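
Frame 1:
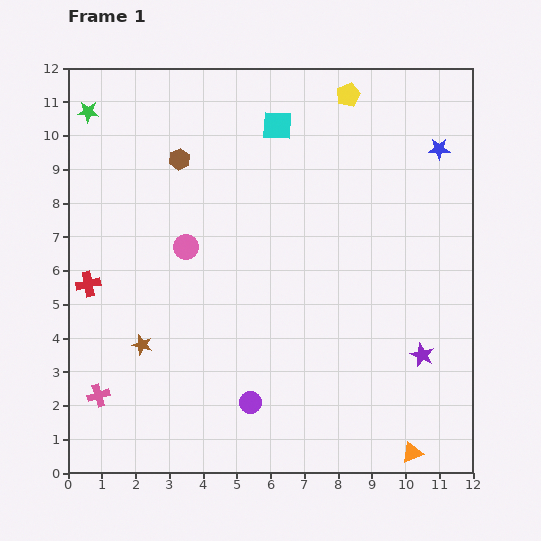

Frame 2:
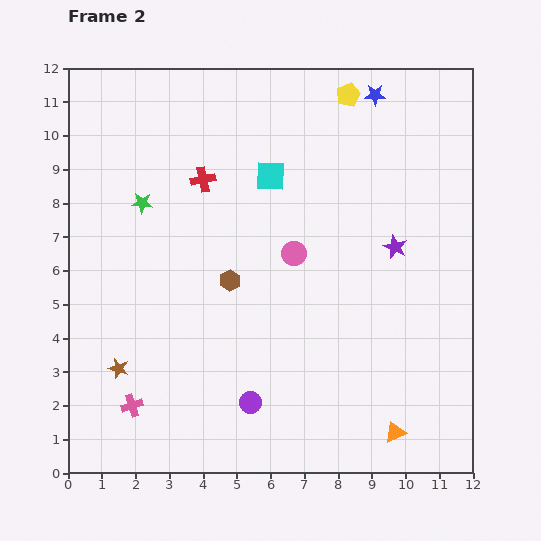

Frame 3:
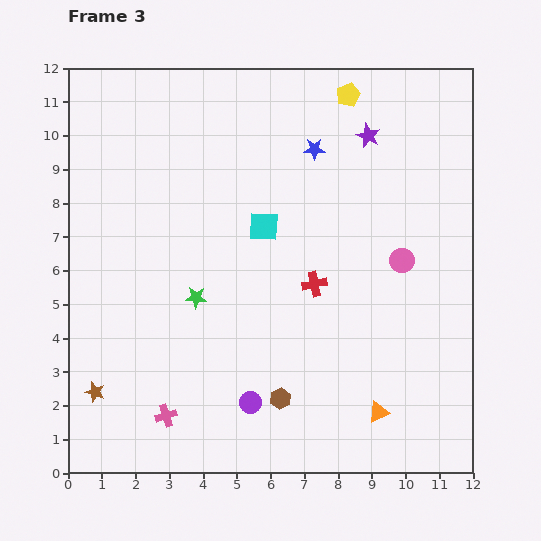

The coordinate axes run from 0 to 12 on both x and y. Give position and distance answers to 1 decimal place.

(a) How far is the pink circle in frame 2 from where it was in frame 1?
3.2

The pink circle moved from (3.5, 6.7) to (6.7, 6.5), a distance of √(3.2² + 0.2²) ≈ 3.2.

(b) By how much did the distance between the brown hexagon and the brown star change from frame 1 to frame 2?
-1.4

Distance in frame 1: 5.6. Distance in frame 2: 4.2.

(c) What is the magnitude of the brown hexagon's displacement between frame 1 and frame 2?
3.9

The brown hexagon moved from (3.3, 9.3) to (4.8, 5.7), a distance of √(1.5² + 3.6²) ≈ 3.9.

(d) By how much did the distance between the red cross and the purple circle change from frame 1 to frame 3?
-1.9

Distance in frame 1: 5.9. Distance in frame 3: 4.0.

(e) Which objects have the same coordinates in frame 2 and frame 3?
the yellow pentagon, the purple circle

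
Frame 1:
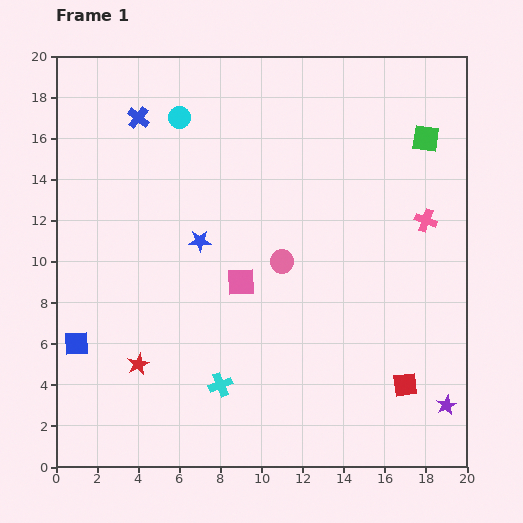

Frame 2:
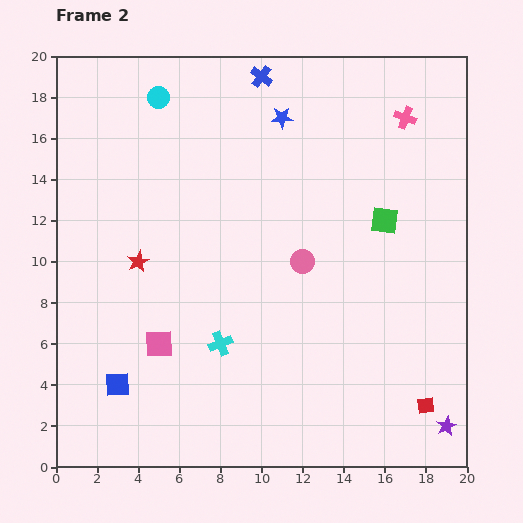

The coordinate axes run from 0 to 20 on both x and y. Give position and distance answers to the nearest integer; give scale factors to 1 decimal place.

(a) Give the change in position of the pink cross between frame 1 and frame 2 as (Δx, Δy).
(-1, 5)

The pink cross was at (18, 12) in frame 1 and (17, 17) in frame 2.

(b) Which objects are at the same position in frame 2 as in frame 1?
none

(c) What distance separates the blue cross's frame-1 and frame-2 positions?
6

The blue cross moved from (4, 17) to (10, 19), a distance of √(6² + 2²) ≈ 6.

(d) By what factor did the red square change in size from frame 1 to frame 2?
0.7×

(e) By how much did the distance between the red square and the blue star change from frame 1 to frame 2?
+4

Distance in frame 1: 12. Distance in frame 2: 16.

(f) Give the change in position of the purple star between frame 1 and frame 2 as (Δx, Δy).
(0, -1)

The purple star was at (19, 3) in frame 1 and (19, 2) in frame 2.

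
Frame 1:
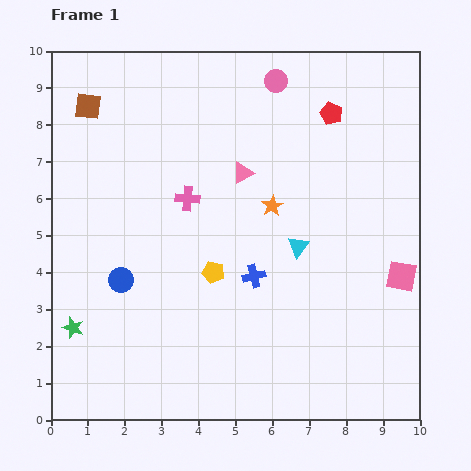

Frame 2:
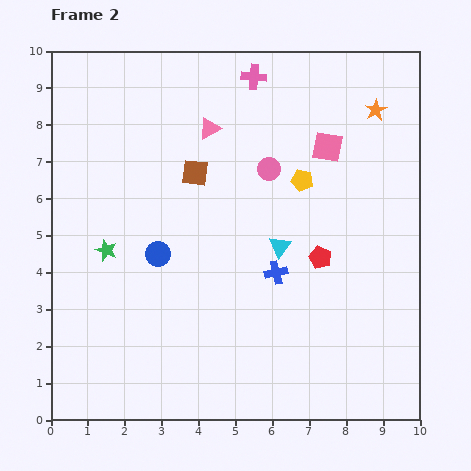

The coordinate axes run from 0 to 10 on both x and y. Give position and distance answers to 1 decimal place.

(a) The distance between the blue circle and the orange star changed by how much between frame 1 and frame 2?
+2.5

Distance in frame 1: 4.6. Distance in frame 2: 7.1.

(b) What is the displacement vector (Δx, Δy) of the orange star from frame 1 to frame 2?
(2.8, 2.6)

The orange star was at (6.0, 5.8) in frame 1 and (8.8, 8.4) in frame 2.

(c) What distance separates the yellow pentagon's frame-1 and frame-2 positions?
3.5

The yellow pentagon moved from (4.4, 4.0) to (6.8, 6.5), a distance of √(2.4² + 2.5²) ≈ 3.5.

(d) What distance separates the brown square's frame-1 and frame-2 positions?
3.4

The brown square moved from (1.0, 8.5) to (3.9, 6.7), a distance of √(2.9² + 1.8²) ≈ 3.4.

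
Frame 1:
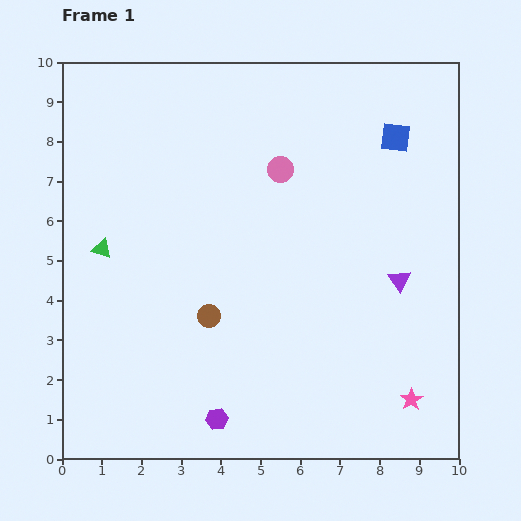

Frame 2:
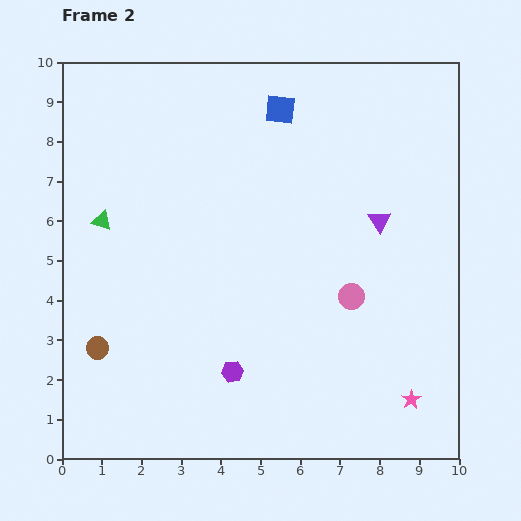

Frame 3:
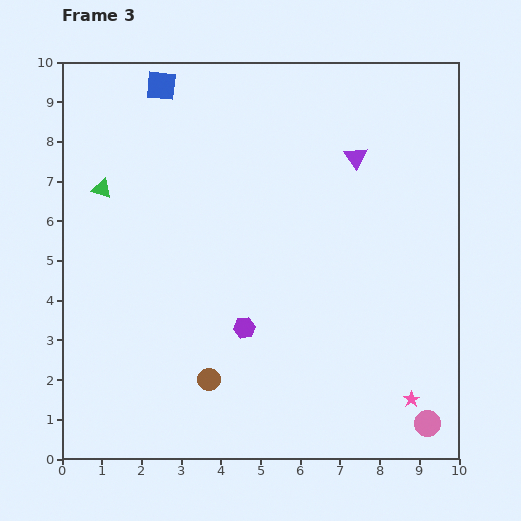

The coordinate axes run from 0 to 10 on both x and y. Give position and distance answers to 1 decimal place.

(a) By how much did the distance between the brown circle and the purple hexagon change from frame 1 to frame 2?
+0.9

Distance in frame 1: 2.6. Distance in frame 2: 3.5.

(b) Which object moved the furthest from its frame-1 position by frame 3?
the pink circle

(moved 7.4; next 6.0)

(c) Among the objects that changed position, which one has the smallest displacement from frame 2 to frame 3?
the green triangle

(moved 0.8)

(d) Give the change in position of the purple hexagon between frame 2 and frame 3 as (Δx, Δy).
(0.3, 1.1)

The purple hexagon was at (4.3, 2.2) in frame 2 and (4.6, 3.3) in frame 3.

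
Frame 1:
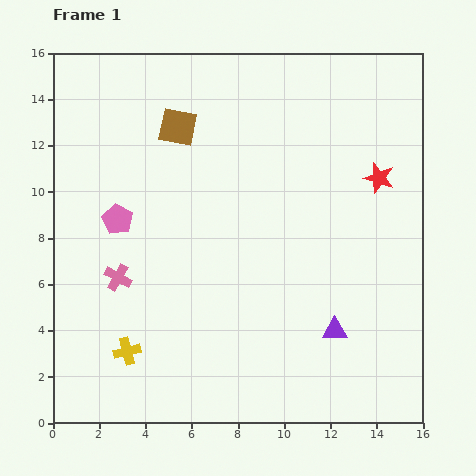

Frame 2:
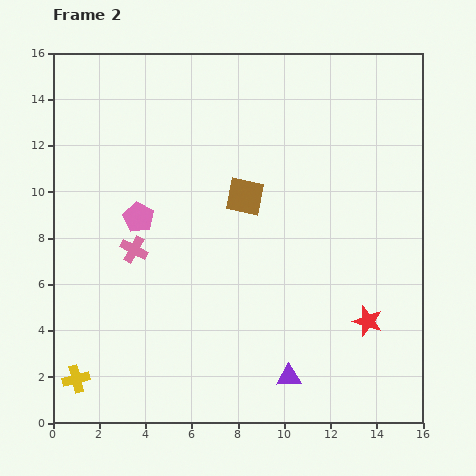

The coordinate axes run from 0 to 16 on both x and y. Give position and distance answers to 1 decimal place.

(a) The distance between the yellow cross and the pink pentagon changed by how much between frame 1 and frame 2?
+1.8

Distance in frame 1: 5.7. Distance in frame 2: 7.5.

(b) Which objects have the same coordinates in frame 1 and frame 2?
none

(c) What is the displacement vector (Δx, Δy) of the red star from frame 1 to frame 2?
(-0.5, -6.2)

The red star was at (14.1, 10.6) in frame 1 and (13.6, 4.4) in frame 2.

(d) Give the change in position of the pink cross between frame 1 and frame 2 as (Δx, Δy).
(0.7, 1.2)

The pink cross was at (2.8, 6.3) in frame 1 and (3.5, 7.5) in frame 2.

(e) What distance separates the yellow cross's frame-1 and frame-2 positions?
2.5

The yellow cross moved from (3.2, 3.1) to (1.0, 1.9), a distance of √(2.2² + 1.2²) ≈ 2.5.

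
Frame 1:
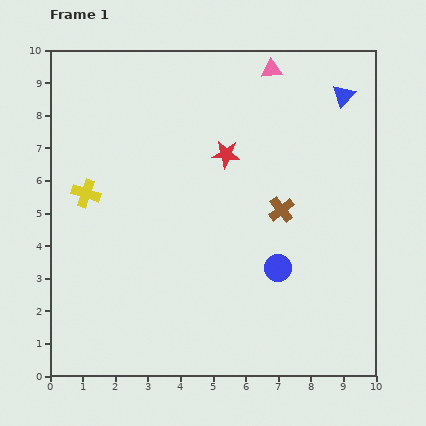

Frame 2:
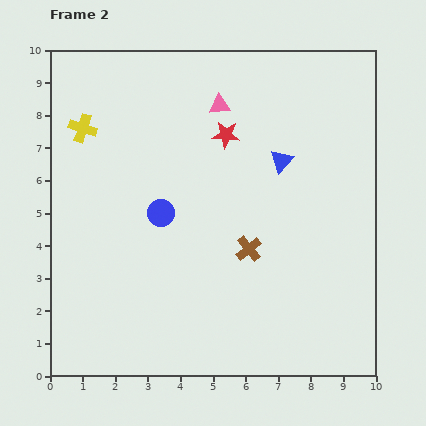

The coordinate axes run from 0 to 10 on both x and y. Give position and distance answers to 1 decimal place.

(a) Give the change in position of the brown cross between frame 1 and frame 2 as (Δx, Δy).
(-1.0, -1.2)

The brown cross was at (7.1, 5.1) in frame 1 and (6.1, 3.9) in frame 2.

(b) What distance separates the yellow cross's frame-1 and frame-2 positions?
2.0

The yellow cross moved from (1.1, 5.6) to (1.0, 7.6), a distance of √(0.1² + 2.0²) ≈ 2.0.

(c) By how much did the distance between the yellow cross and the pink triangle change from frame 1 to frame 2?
-2.6

Distance in frame 1: 6.9. Distance in frame 2: 4.3.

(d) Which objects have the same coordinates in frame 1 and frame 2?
none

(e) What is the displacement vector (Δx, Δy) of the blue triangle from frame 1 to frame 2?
(-1.9, -2.0)

The blue triangle was at (9.0, 8.6) in frame 1 and (7.1, 6.6) in frame 2.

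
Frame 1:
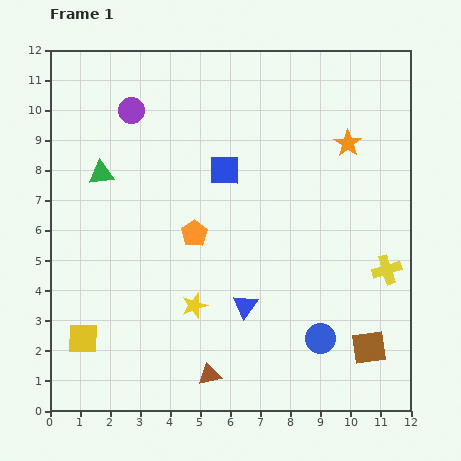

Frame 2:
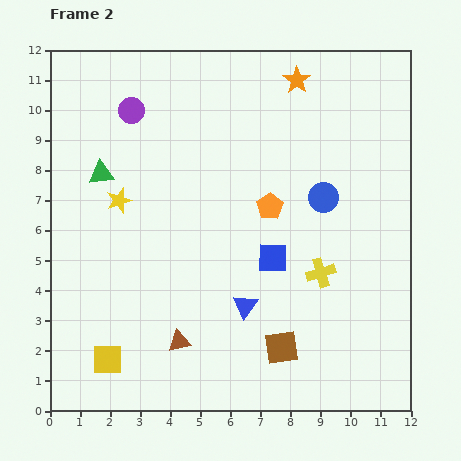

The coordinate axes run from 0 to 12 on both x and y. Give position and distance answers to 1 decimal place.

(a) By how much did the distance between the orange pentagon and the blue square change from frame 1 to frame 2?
-0.6

Distance in frame 1: 2.3. Distance in frame 2: 1.7.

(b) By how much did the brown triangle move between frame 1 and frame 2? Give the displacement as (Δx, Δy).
(-1.0, 1.1)

The brown triangle was at (5.3, 1.2) in frame 1 and (4.3, 2.3) in frame 2.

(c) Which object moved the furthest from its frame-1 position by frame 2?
the blue circle

(moved 4.7; next 4.3)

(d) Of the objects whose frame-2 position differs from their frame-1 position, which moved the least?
the yellow square

(moved 1.1)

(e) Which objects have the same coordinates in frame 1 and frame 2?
the purple circle, the blue triangle, the green triangle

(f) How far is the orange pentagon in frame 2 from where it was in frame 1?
2.7

The orange pentagon moved from (4.8, 5.9) to (7.3, 6.8), a distance of √(2.5² + 0.9²) ≈ 2.7.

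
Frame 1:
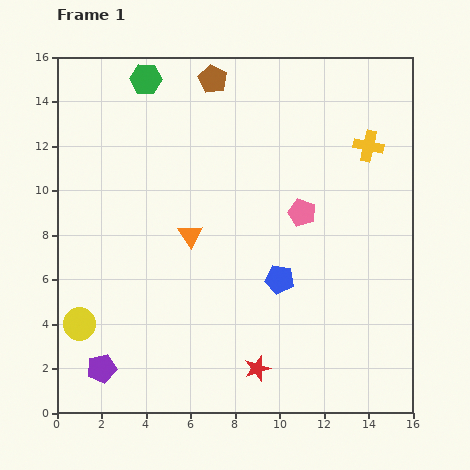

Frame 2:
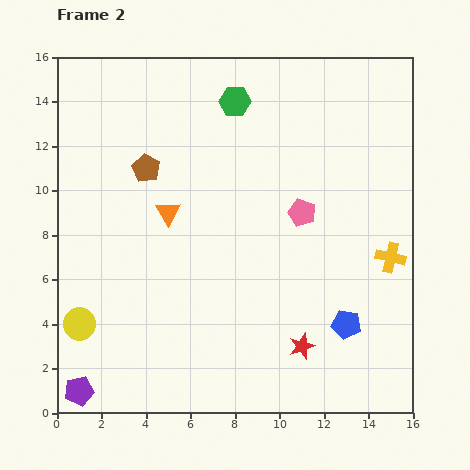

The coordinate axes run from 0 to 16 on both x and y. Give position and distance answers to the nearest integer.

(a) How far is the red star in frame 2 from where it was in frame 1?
2

The red star moved from (9, 2) to (11, 3), a distance of √(2² + 1²) ≈ 2.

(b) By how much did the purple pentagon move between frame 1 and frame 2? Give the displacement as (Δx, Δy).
(-1, -1)

The purple pentagon was at (2, 2) in frame 1 and (1, 1) in frame 2.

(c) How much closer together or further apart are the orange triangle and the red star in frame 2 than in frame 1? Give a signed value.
+1

Distance in frame 1: 7. Distance in frame 2: 8.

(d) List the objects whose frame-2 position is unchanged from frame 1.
the pink pentagon, the yellow circle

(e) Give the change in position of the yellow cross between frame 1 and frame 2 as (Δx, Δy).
(1, -5)

The yellow cross was at (14, 12) in frame 1 and (15, 7) in frame 2.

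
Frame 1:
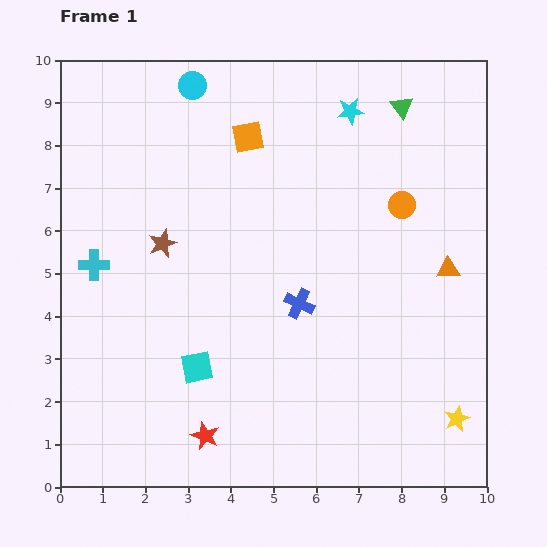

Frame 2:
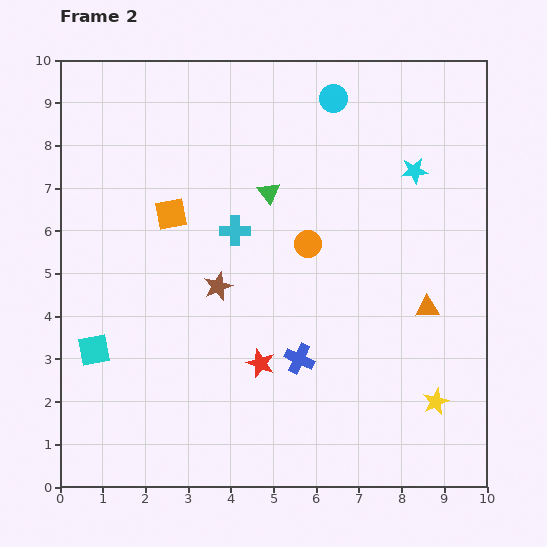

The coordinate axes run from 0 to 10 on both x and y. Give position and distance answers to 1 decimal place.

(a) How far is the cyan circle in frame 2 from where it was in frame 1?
3.3

The cyan circle moved from (3.1, 9.4) to (6.4, 9.1), a distance of √(3.3² + 0.3²) ≈ 3.3.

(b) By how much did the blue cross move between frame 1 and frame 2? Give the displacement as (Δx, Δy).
(0.0, -1.3)

The blue cross was at (5.6, 4.3) in frame 1 and (5.6, 3.0) in frame 2.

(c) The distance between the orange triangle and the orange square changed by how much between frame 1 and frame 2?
+0.8

Distance in frame 1: 5.6. Distance in frame 2: 6.4.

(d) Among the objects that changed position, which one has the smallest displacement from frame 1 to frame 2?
the yellow star

(moved 0.6)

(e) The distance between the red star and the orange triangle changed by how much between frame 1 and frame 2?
-2.8

Distance in frame 1: 6.9. Distance in frame 2: 4.1.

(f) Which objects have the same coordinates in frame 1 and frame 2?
none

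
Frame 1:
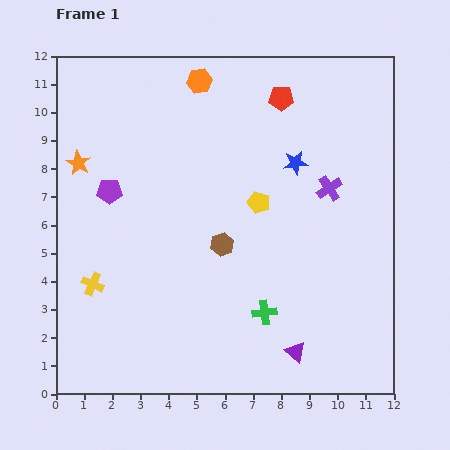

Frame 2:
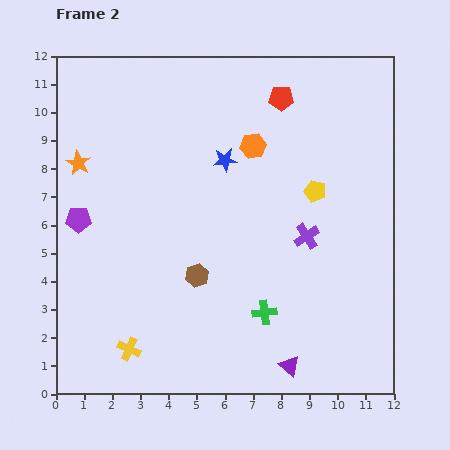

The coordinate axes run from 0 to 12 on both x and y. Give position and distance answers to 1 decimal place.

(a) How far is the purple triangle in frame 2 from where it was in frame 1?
0.5

The purple triangle moved from (8.5, 1.5) to (8.3, 1.0), a distance of √(0.2² + 0.5²) ≈ 0.5.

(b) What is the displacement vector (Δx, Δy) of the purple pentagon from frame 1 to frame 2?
(-1.1, -1.0)

The purple pentagon was at (1.9, 7.2) in frame 1 and (0.8, 6.2) in frame 2.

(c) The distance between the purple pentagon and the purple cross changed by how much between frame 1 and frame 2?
+0.3

Distance in frame 1: 7.8. Distance in frame 2: 8.1.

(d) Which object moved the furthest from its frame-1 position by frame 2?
the orange hexagon

(moved 3.0; next 2.6)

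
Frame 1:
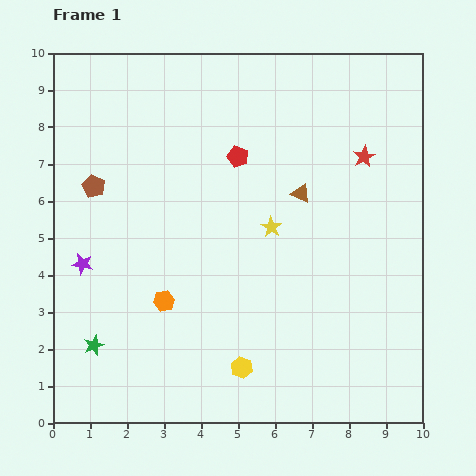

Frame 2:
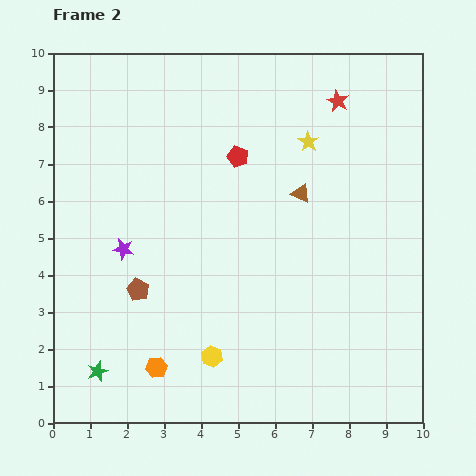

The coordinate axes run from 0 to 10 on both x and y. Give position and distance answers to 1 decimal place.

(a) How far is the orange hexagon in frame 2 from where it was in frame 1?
1.8

The orange hexagon moved from (3.0, 3.3) to (2.8, 1.5), a distance of √(0.2² + 1.8²) ≈ 1.8.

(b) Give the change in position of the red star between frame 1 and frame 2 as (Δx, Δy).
(-0.7, 1.5)

The red star was at (8.4, 7.2) in frame 1 and (7.7, 8.7) in frame 2.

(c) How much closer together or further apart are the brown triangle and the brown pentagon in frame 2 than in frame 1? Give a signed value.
-0.5

Distance in frame 1: 5.6. Distance in frame 2: 5.1.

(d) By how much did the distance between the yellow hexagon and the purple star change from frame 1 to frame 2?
-1.3

Distance in frame 1: 5.1. Distance in frame 2: 3.8.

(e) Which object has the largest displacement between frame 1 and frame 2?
the brown pentagon

(moved 3.0; next 2.5)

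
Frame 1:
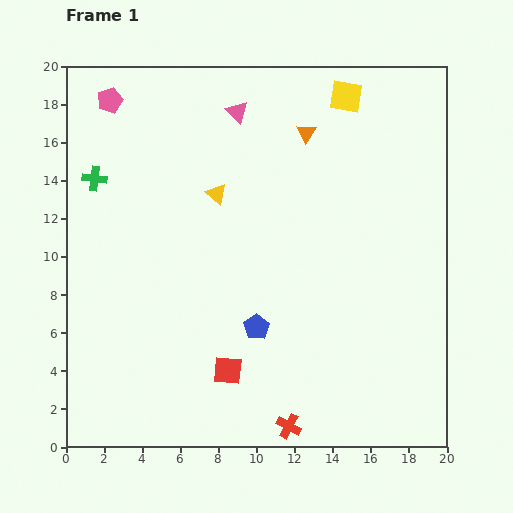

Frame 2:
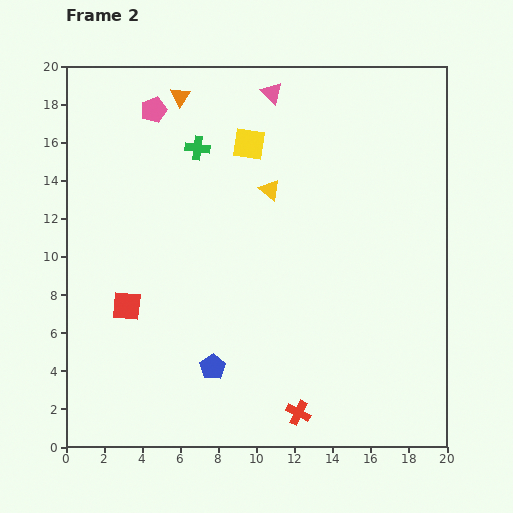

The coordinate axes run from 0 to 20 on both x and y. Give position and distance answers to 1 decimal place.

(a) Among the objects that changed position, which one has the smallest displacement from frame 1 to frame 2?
the red cross

(moved 0.9)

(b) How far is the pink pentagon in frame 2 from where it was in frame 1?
2.4

The pink pentagon moved from (2.3, 18.2) to (4.6, 17.7), a distance of √(2.3² + 0.5²) ≈ 2.4.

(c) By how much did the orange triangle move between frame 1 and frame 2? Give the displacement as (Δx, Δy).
(-6.6, 1.9)

The orange triangle was at (12.6, 16.5) in frame 1 and (6.0, 18.4) in frame 2.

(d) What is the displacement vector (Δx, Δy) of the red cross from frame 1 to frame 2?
(0.5, 0.7)

The red cross was at (11.7, 1.1) in frame 1 and (12.2, 1.8) in frame 2.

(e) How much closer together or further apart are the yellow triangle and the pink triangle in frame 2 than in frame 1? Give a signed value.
+0.7

Distance in frame 1: 4.4. Distance in frame 2: 5.1.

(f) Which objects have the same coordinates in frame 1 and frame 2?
none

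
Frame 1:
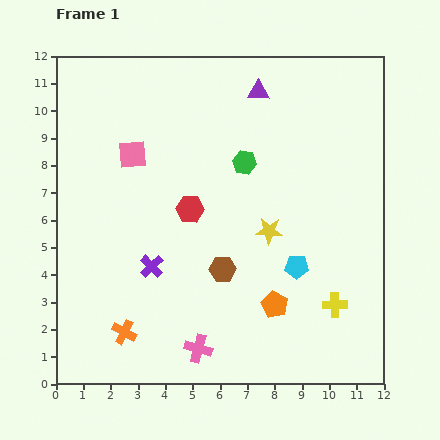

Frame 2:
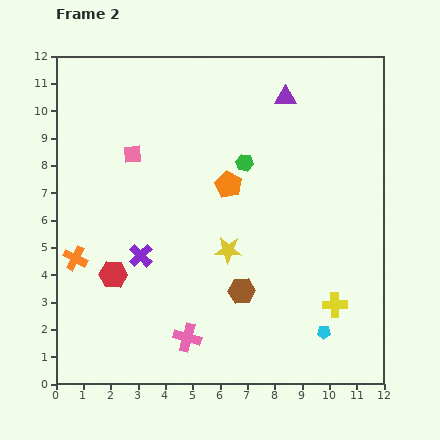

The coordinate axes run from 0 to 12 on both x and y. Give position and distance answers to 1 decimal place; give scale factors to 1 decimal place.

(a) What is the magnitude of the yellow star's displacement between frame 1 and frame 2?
1.7

The yellow star moved from (7.8, 5.6) to (6.3, 4.9), a distance of √(1.5² + 0.7²) ≈ 1.7.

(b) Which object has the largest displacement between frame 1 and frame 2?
the orange pentagon

(moved 4.7; next 3.7)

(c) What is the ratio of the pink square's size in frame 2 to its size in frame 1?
0.6×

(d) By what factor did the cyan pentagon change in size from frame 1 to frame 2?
0.6×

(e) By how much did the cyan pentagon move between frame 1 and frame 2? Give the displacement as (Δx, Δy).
(1.0, -2.4)

The cyan pentagon was at (8.8, 4.3) in frame 1 and (9.8, 1.9) in frame 2.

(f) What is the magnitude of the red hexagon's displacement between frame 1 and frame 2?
3.7

The red hexagon moved from (4.9, 6.4) to (2.1, 4.0), a distance of √(2.8² + 2.4²) ≈ 3.7.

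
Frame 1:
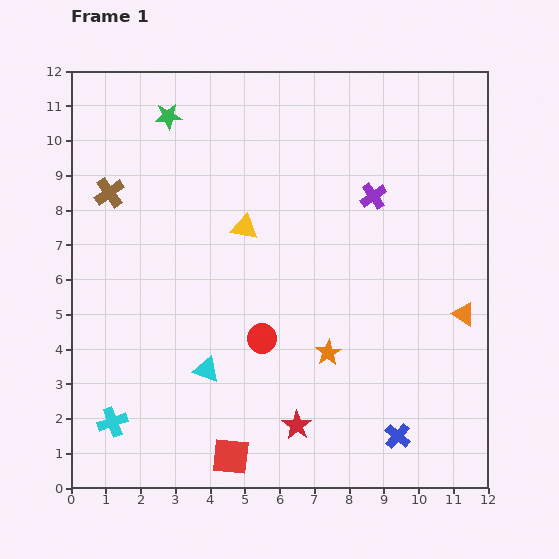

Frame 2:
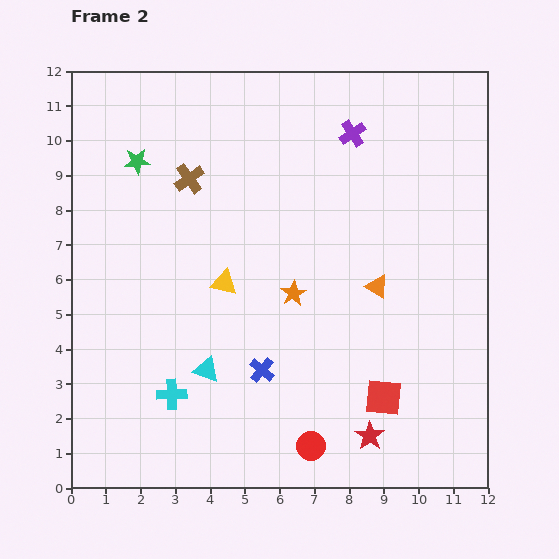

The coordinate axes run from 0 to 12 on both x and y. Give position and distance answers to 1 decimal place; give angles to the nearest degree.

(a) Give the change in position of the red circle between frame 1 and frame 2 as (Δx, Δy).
(1.4, -3.1)

The red circle was at (5.5, 4.3) in frame 1 and (6.9, 1.2) in frame 2.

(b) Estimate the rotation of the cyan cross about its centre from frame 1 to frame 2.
17° clockwise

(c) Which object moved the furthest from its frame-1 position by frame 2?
the red square

(moved 4.7; next 4.3)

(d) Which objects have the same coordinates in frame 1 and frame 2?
the cyan triangle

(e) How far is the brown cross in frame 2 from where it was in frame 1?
2.3

The brown cross moved from (1.1, 8.5) to (3.4, 8.9), a distance of √(2.3² + 0.4²) ≈ 2.3.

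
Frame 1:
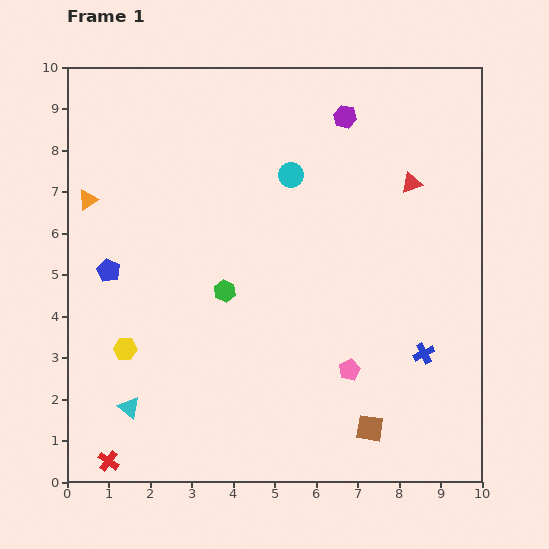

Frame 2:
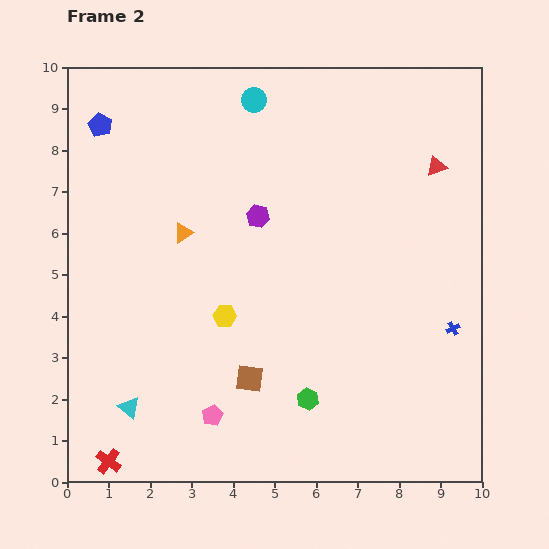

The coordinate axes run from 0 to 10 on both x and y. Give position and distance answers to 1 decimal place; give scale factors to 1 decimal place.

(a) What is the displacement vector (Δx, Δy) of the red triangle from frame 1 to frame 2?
(0.6, 0.4)

The red triangle was at (8.3, 7.2) in frame 1 and (8.9, 7.6) in frame 2.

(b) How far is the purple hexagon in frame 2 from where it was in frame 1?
3.2

The purple hexagon moved from (6.7, 8.8) to (4.6, 6.4), a distance of √(2.1² + 2.4²) ≈ 3.2.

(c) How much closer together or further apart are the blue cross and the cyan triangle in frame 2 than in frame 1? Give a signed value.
+0.8

Distance in frame 1: 7.2. Distance in frame 2: 8.0.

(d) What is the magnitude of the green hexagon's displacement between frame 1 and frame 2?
3.3

The green hexagon moved from (3.8, 4.6) to (5.8, 2.0), a distance of √(2.0² + 2.6²) ≈ 3.3.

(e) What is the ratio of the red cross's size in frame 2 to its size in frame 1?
1.3×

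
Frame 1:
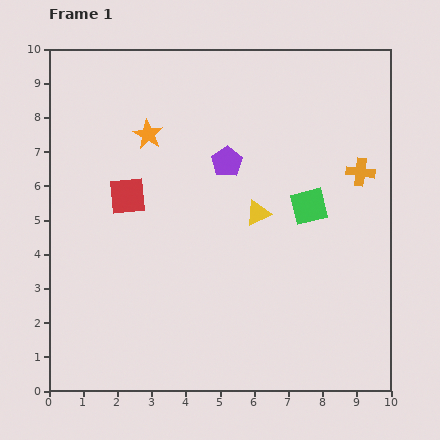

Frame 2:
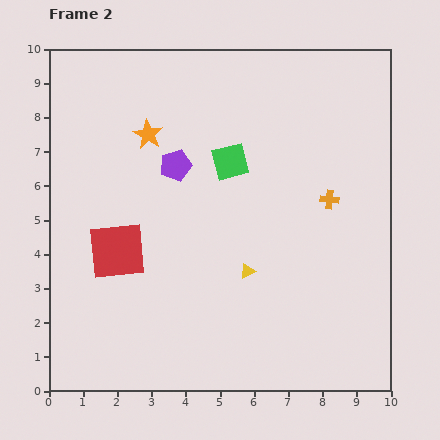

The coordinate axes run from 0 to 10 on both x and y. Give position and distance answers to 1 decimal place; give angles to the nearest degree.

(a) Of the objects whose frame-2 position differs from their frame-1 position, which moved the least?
the orange cross

(moved 1.2)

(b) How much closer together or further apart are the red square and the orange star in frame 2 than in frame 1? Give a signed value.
+1.6

Distance in frame 1: 1.9. Distance in frame 2: 3.5.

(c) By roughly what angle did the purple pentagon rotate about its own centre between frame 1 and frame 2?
18° clockwise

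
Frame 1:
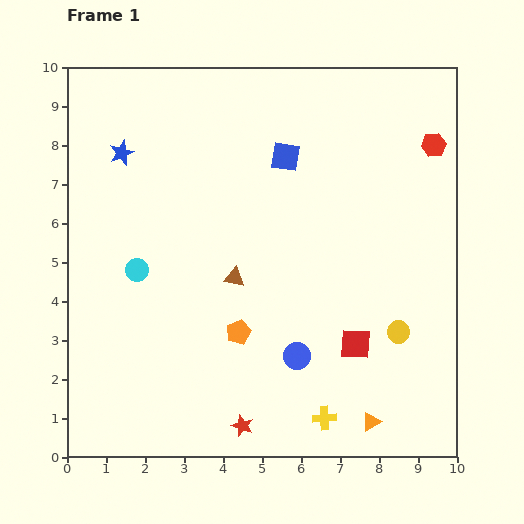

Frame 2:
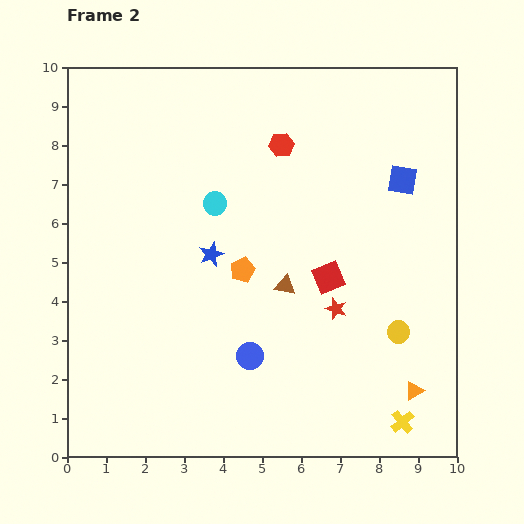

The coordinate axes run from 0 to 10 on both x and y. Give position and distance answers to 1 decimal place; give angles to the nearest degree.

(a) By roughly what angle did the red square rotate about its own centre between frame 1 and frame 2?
25° counter-clockwise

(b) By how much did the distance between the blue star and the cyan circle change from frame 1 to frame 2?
-1.7

Distance in frame 1: 3.0. Distance in frame 2: 1.3.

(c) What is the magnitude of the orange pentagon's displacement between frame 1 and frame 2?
1.6

The orange pentagon moved from (4.4, 3.2) to (4.5, 4.8), a distance of √(0.1² + 1.6²) ≈ 1.6.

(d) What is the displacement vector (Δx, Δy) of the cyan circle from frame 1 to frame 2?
(2.0, 1.7)

The cyan circle was at (1.8, 4.8) in frame 1 and (3.8, 6.5) in frame 2.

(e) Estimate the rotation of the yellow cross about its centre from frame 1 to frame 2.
36° counter-clockwise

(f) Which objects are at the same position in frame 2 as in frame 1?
the yellow circle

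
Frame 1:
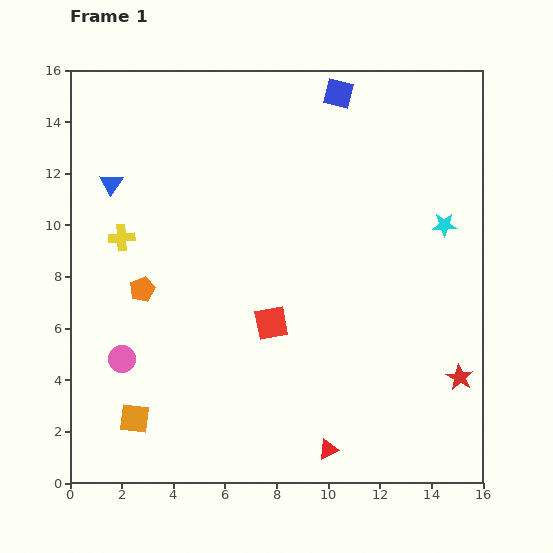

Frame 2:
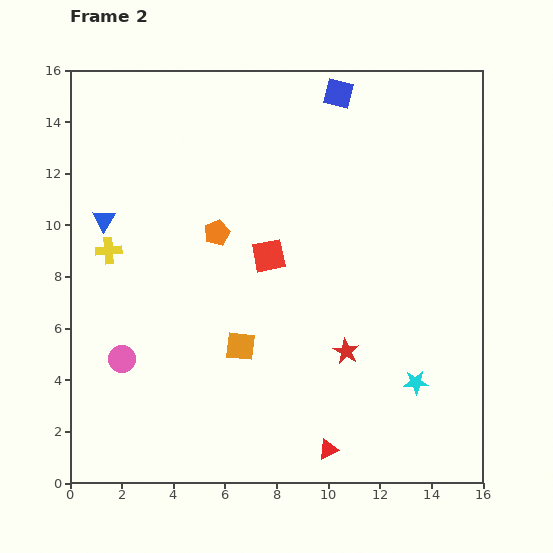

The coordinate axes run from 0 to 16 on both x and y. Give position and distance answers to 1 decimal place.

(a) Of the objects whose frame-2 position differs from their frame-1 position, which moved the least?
the yellow cross

(moved 0.7)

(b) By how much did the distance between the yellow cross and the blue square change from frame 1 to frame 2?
+0.7

Distance in frame 1: 10.1. Distance in frame 2: 10.8.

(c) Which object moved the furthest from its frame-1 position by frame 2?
the cyan star

(moved 6.2; next 5.0)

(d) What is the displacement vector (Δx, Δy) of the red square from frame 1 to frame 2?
(-0.1, 2.6)

The red square was at (7.8, 6.2) in frame 1 and (7.7, 8.8) in frame 2.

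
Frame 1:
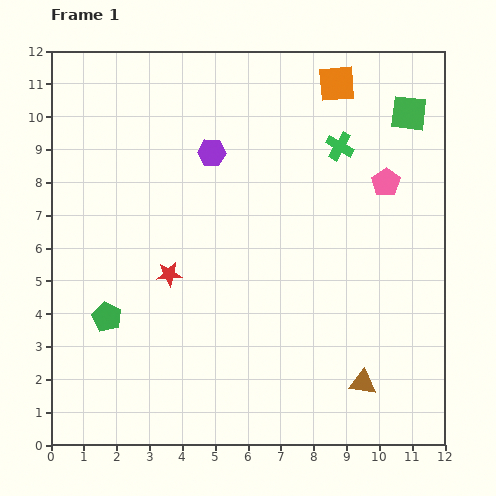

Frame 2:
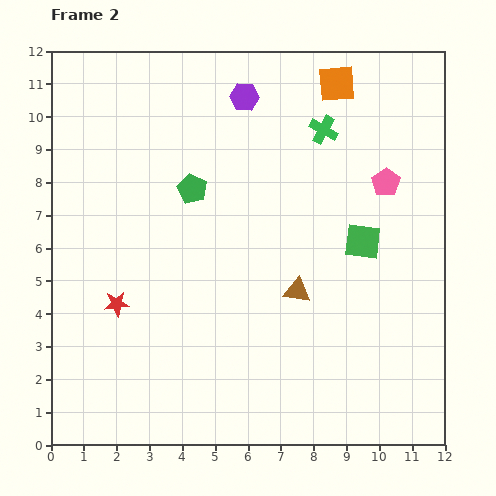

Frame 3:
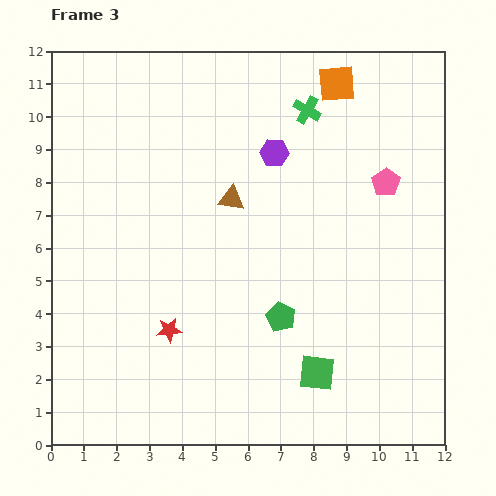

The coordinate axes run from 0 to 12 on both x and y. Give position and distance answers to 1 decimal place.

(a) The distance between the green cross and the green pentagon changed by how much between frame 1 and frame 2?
-4.4

Distance in frame 1: 8.8. Distance in frame 2: 4.4.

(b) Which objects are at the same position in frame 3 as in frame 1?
the pink pentagon, the orange square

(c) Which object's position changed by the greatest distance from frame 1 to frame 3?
the green square

(moved 8.4; next 6.9)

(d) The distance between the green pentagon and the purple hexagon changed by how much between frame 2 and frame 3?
+1.8

Distance in frame 2: 3.2. Distance in frame 3: 5.0.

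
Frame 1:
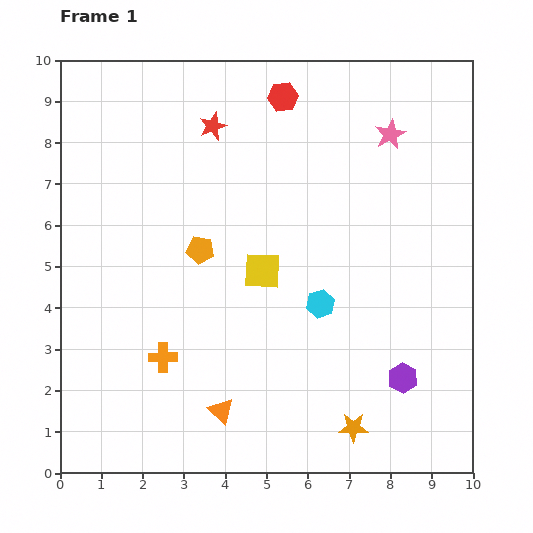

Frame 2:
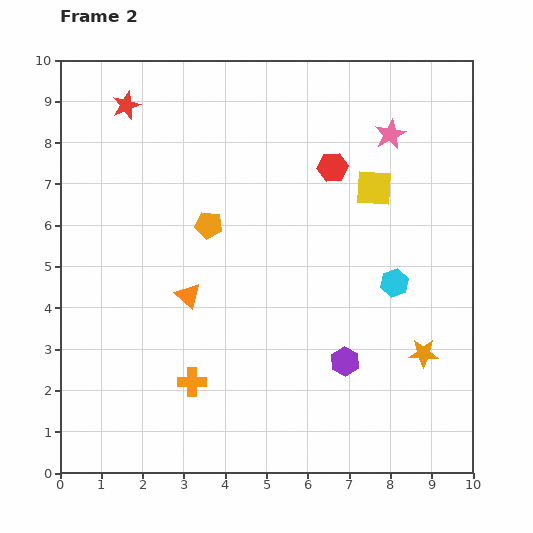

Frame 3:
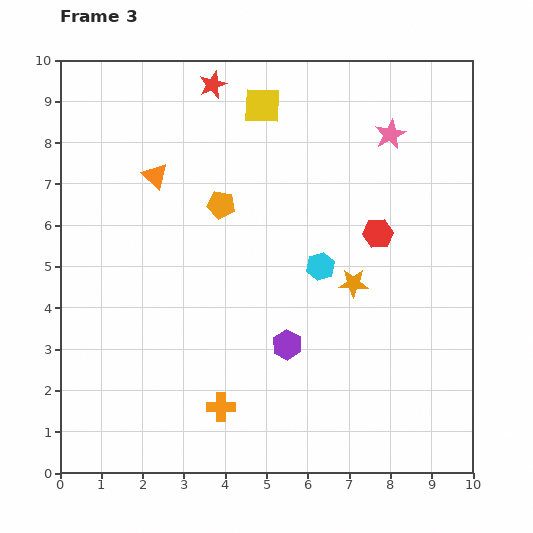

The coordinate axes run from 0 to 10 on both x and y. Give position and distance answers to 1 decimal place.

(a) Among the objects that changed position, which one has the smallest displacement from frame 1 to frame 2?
the orange pentagon

(moved 0.6)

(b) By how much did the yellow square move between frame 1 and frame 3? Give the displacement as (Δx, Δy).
(0.0, 4.0)

The yellow square was at (4.9, 4.9) in frame 1 and (4.9, 8.9) in frame 3.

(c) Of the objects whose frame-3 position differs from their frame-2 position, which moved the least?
the orange pentagon

(moved 0.6)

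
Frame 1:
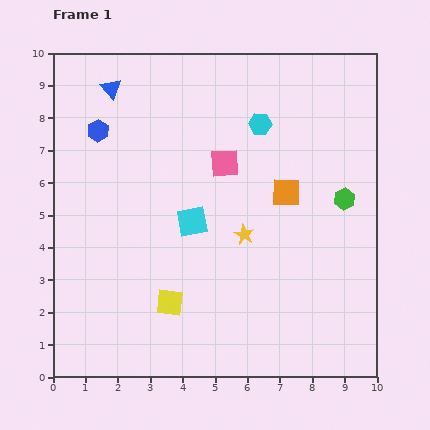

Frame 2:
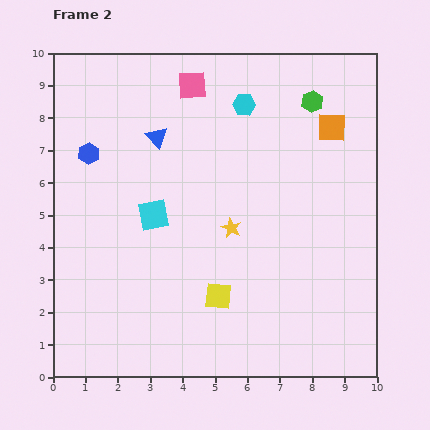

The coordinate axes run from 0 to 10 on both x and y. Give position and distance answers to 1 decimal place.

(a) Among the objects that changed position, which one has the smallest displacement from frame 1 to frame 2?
the yellow star

(moved 0.4)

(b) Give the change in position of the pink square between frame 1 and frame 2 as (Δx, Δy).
(-1.0, 2.4)

The pink square was at (5.3, 6.6) in frame 1 and (4.3, 9.0) in frame 2.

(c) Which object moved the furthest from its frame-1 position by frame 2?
the green hexagon

(moved 3.2; next 2.6)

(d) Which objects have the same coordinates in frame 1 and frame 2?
none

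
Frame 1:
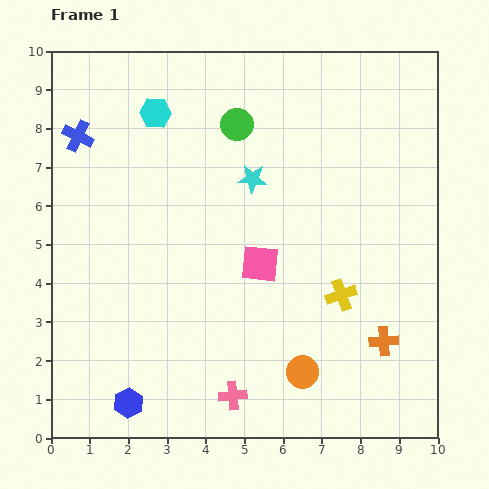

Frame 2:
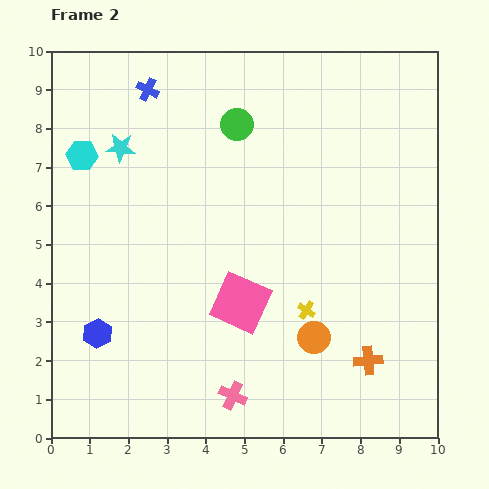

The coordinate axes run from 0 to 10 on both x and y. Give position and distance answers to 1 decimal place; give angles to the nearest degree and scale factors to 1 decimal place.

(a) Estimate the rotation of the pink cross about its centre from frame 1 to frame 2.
30° clockwise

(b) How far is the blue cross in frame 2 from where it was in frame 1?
2.2

The blue cross moved from (0.7, 7.8) to (2.5, 9.0), a distance of √(1.8² + 1.2²) ≈ 2.2.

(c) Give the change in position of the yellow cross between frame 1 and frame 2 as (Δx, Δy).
(-0.9, -0.4)

The yellow cross was at (7.5, 3.7) in frame 1 and (6.6, 3.3) in frame 2.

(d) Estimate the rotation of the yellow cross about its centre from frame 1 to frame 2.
38° counter-clockwise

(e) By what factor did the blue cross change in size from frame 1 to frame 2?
0.7×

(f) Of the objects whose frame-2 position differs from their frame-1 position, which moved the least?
the orange cross

(moved 0.6)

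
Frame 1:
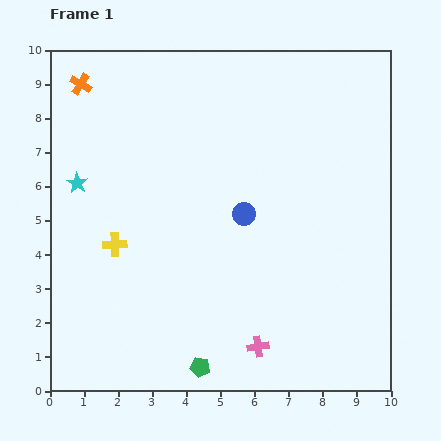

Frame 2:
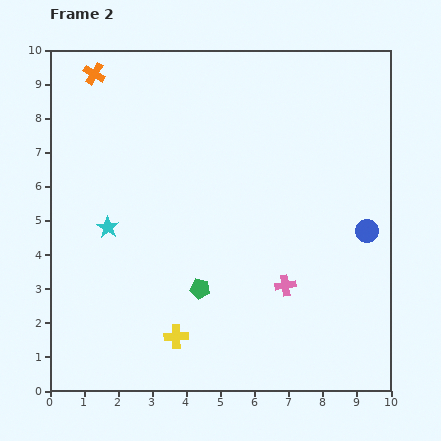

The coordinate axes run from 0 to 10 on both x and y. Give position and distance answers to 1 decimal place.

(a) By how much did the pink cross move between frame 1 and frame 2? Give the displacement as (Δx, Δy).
(0.8, 1.8)

The pink cross was at (6.1, 1.3) in frame 1 and (6.9, 3.1) in frame 2.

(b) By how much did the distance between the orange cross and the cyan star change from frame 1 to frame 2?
+1.6

Distance in frame 1: 2.9. Distance in frame 2: 4.5.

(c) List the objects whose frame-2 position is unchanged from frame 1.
none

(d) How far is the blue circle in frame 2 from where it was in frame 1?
3.6

The blue circle moved from (5.7, 5.2) to (9.3, 4.7), a distance of √(3.6² + 0.5²) ≈ 3.6.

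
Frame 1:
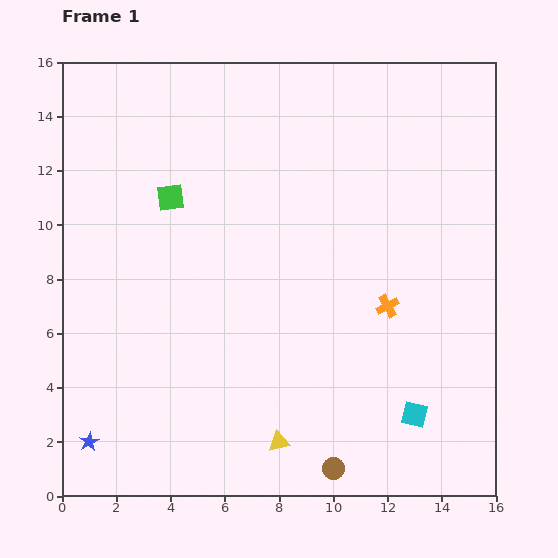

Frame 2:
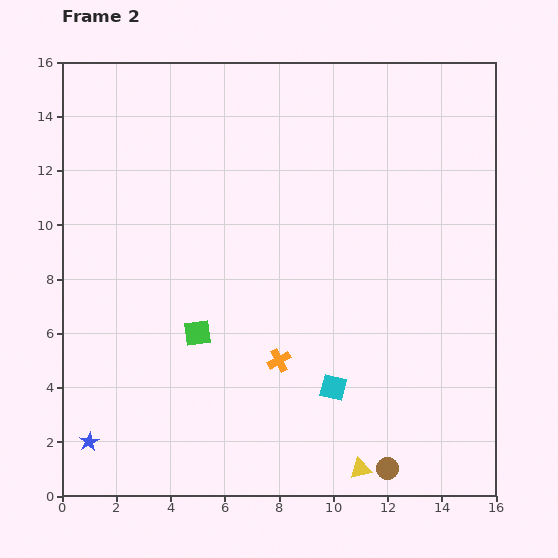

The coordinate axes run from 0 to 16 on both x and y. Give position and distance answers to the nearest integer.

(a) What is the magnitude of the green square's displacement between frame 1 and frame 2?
5

The green square moved from (4, 11) to (5, 6), a distance of √(1² + 5²) ≈ 5.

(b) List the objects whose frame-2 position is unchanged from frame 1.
the blue star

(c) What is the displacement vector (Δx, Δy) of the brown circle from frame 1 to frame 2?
(2, 0)

The brown circle was at (10, 1) in frame 1 and (12, 1) in frame 2.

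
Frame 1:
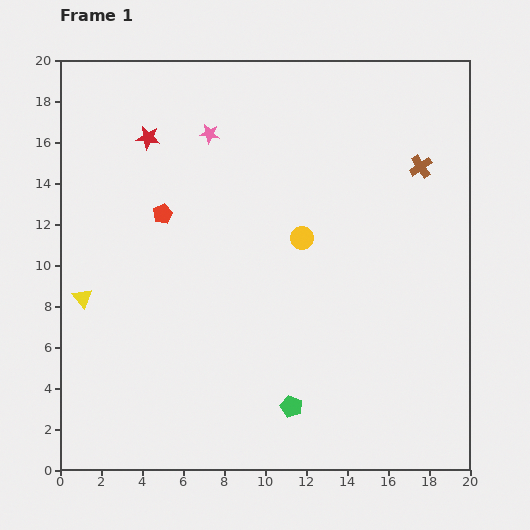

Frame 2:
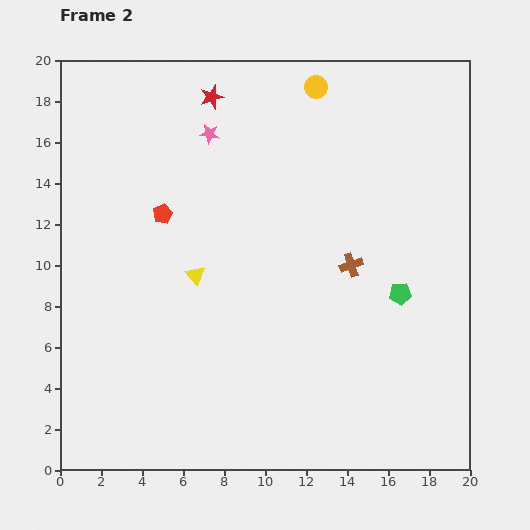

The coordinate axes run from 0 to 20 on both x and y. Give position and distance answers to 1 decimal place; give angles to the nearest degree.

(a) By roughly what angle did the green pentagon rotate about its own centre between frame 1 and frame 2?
25° counter-clockwise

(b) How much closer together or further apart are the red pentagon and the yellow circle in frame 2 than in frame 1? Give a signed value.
+2.8

Distance in frame 1: 6.9. Distance in frame 2: 9.7.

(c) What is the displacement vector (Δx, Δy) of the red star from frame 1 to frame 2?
(3.1, 2.0)

The red star was at (4.3, 16.2) in frame 1 and (7.4, 18.2) in frame 2.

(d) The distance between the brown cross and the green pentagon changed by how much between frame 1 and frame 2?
-10.5

Distance in frame 1: 13.3. Distance in frame 2: 2.8.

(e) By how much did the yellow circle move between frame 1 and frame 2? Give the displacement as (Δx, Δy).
(0.7, 7.4)

The yellow circle was at (11.8, 11.3) in frame 1 and (12.5, 18.7) in frame 2.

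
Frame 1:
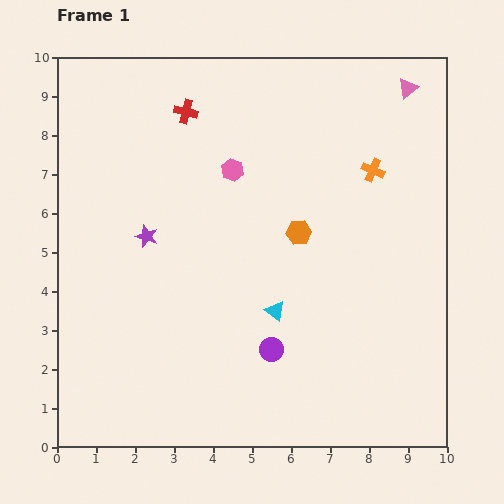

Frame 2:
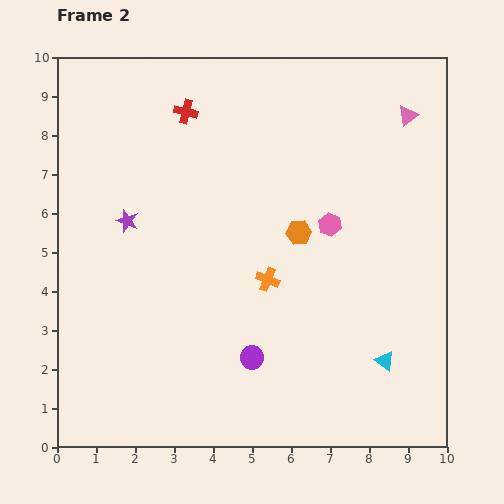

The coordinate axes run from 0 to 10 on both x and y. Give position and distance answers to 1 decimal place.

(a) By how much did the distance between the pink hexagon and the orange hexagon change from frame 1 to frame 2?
-1.5

Distance in frame 1: 2.3. Distance in frame 2: 0.8.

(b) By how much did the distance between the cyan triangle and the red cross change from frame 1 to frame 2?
+2.6

Distance in frame 1: 5.6. Distance in frame 2: 8.2.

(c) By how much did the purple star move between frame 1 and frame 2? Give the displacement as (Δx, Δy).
(-0.5, 0.4)

The purple star was at (2.3, 5.4) in frame 1 and (1.8, 5.8) in frame 2.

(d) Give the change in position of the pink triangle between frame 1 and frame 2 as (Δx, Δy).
(0.0, -0.7)

The pink triangle was at (9.0, 9.2) in frame 1 and (9.0, 8.5) in frame 2.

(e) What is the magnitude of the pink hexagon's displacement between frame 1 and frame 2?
2.9

The pink hexagon moved from (4.5, 7.1) to (7.0, 5.7), a distance of √(2.5² + 1.4²) ≈ 2.9.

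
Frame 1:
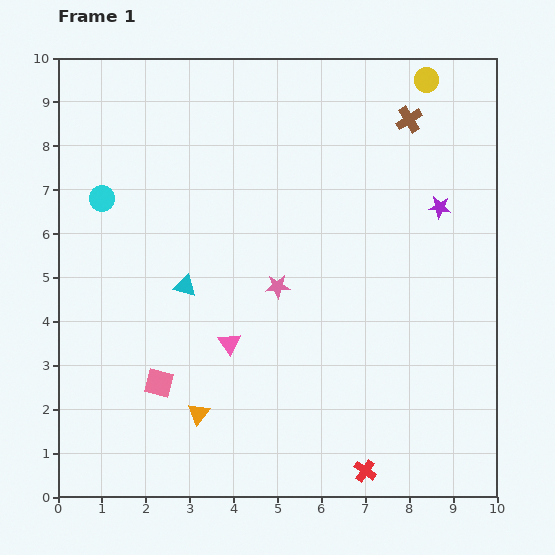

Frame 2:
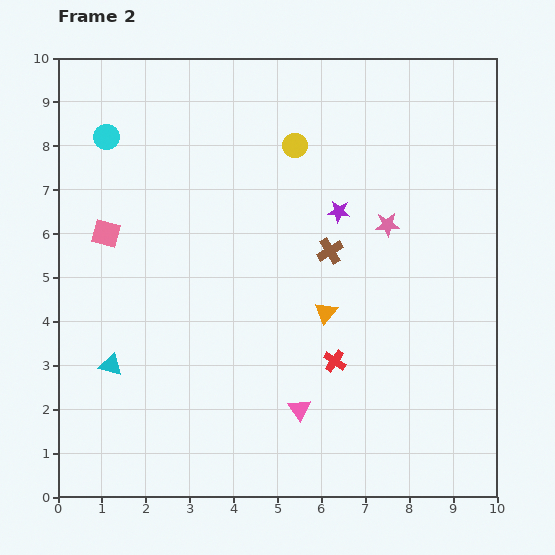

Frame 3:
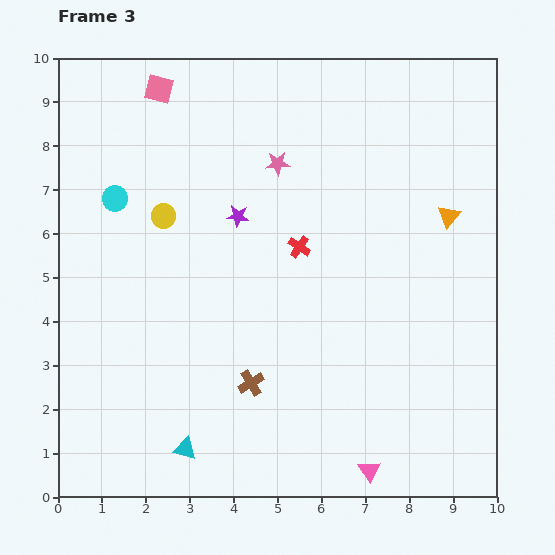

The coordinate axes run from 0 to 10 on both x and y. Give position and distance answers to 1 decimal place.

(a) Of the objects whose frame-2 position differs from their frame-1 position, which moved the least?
the cyan circle

(moved 1.4)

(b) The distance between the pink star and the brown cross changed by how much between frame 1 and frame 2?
-3.4

Distance in frame 1: 4.8. Distance in frame 2: 1.4.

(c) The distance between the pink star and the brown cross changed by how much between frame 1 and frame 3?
+0.2

Distance in frame 1: 4.8. Distance in frame 3: 5.0.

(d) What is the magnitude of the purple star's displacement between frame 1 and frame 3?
4.6

The purple star moved from (8.7, 6.6) to (4.1, 6.4), a distance of √(4.6² + 0.2²) ≈ 4.6.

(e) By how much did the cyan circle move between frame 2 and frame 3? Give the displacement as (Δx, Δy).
(0.2, -1.4)

The cyan circle was at (1.1, 8.2) in frame 2 and (1.3, 6.8) in frame 3.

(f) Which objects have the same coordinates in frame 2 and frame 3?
none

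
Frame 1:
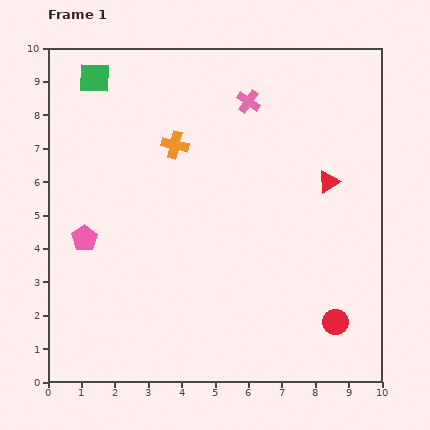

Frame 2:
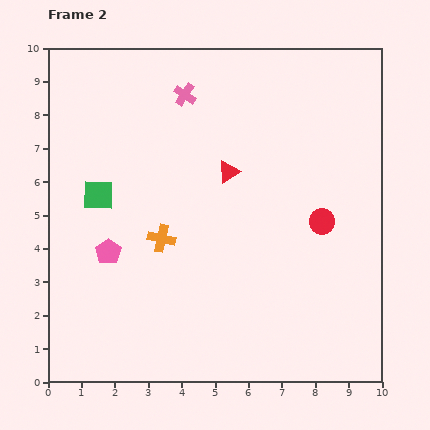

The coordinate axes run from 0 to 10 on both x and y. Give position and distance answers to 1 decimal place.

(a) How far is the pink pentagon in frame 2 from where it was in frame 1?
0.8

The pink pentagon moved from (1.1, 4.3) to (1.8, 3.9), a distance of √(0.7² + 0.4²) ≈ 0.8.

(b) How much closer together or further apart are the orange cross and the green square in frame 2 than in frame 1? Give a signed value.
-0.8

Distance in frame 1: 3.1. Distance in frame 2: 2.3.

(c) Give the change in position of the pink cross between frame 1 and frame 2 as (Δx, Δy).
(-1.9, 0.2)

The pink cross was at (6.0, 8.4) in frame 1 and (4.1, 8.6) in frame 2.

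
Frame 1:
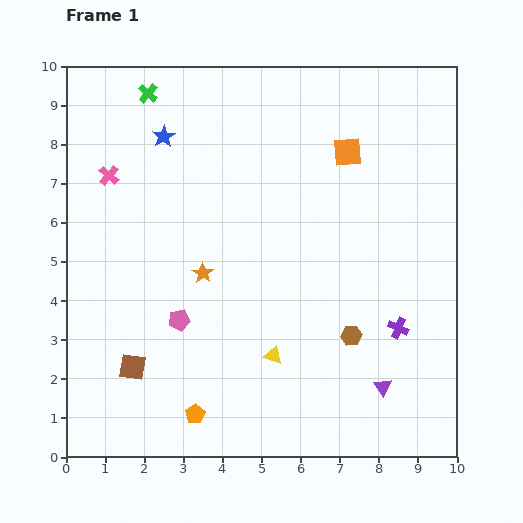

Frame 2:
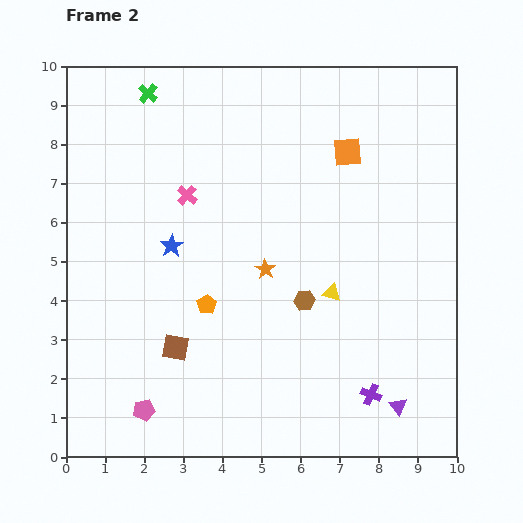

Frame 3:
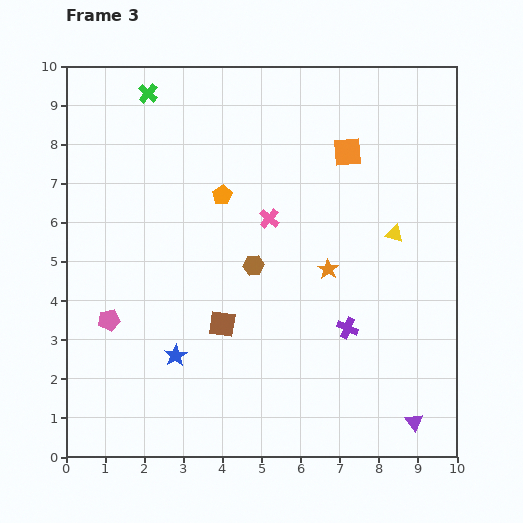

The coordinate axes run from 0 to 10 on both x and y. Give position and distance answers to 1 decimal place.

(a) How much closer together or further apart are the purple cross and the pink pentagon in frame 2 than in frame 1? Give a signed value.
+0.2

Distance in frame 1: 5.6. Distance in frame 2: 5.8.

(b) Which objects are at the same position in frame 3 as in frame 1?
the orange square, the green cross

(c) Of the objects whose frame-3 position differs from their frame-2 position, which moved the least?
the purple triangle

(moved 0.6)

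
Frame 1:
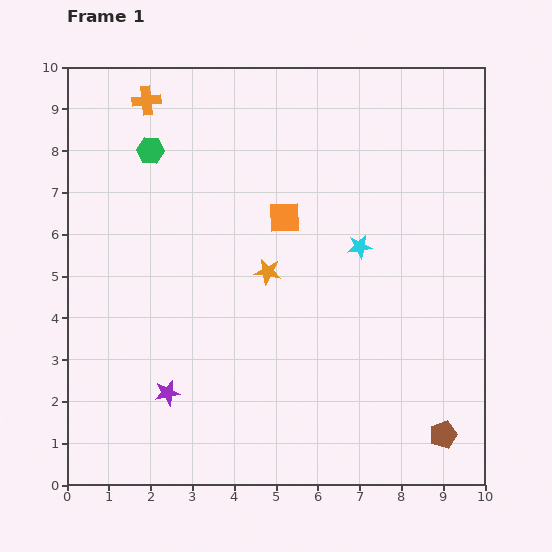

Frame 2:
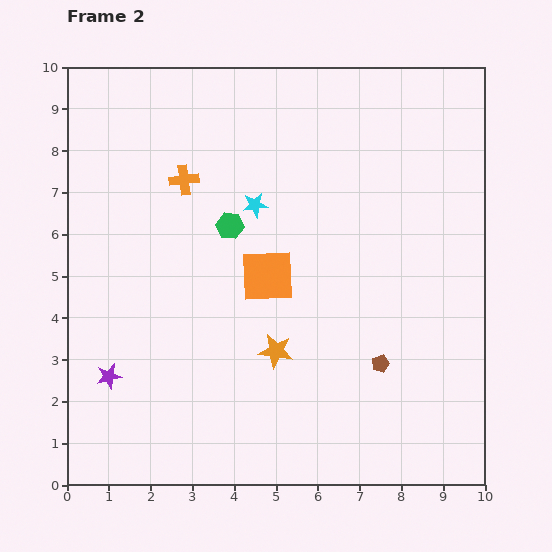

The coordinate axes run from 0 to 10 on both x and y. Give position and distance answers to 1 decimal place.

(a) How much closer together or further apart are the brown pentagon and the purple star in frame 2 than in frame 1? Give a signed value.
-0.2

Distance in frame 1: 6.7. Distance in frame 2: 6.5.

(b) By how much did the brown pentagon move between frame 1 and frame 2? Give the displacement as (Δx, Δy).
(-1.5, 1.7)

The brown pentagon was at (9.0, 1.2) in frame 1 and (7.5, 2.9) in frame 2.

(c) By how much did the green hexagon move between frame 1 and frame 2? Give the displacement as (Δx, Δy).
(1.9, -1.8)

The green hexagon was at (2.0, 8.0) in frame 1 and (3.9, 6.2) in frame 2.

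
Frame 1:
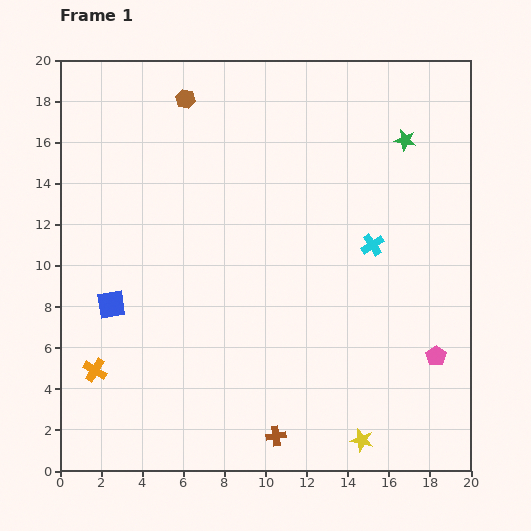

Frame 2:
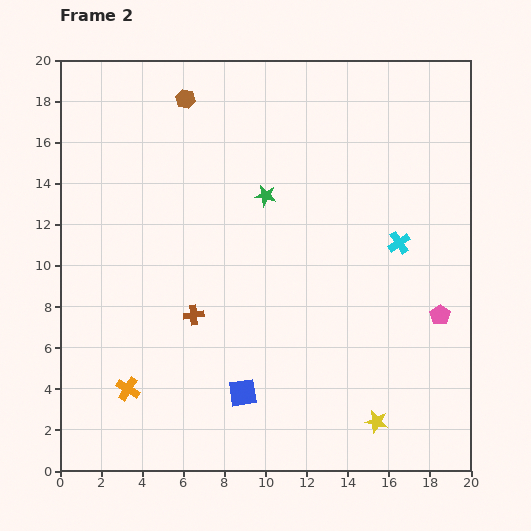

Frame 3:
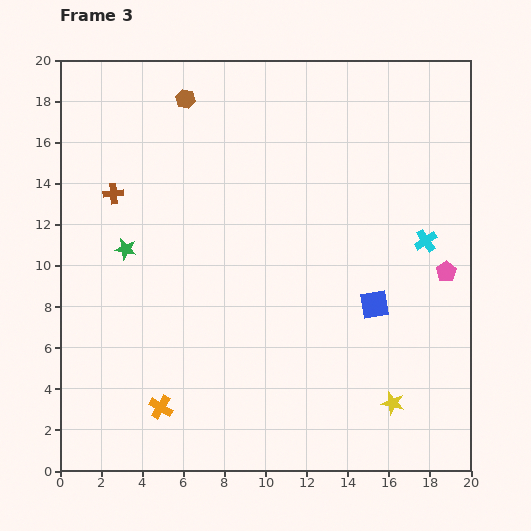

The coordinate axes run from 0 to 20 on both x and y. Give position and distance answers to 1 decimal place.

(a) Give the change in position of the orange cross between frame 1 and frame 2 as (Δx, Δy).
(1.6, -0.9)

The orange cross was at (1.7, 4.9) in frame 1 and (3.3, 4.0) in frame 2.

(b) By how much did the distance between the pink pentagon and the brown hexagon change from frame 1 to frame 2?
-1.3

Distance in frame 1: 17.5. Distance in frame 2: 16.2.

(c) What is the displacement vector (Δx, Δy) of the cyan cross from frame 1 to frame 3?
(2.6, 0.2)

The cyan cross was at (15.2, 11.0) in frame 1 and (17.8, 11.2) in frame 3.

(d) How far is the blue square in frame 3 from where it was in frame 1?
12.8

The blue square moved from (2.5, 8.1) to (15.3, 8.1), a distance of √(12.8² + 0.0²) ≈ 12.8.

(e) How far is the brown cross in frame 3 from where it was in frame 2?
7.1

The brown cross moved from (6.5, 7.6) to (2.6, 13.5), a distance of √(3.9² + 5.9²) ≈ 7.1.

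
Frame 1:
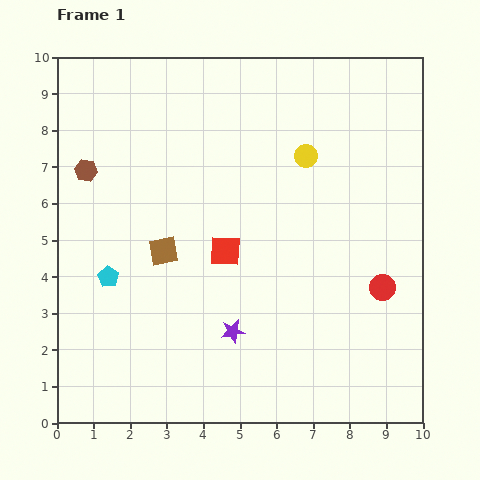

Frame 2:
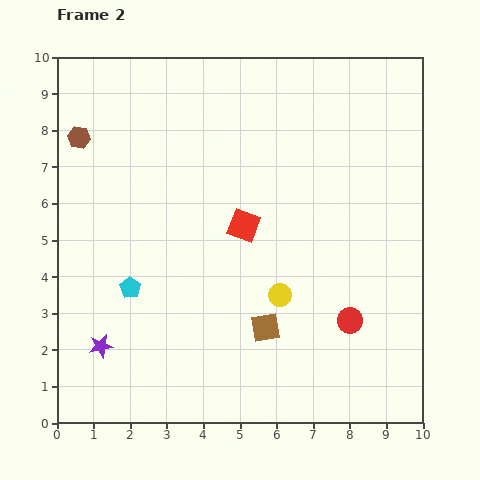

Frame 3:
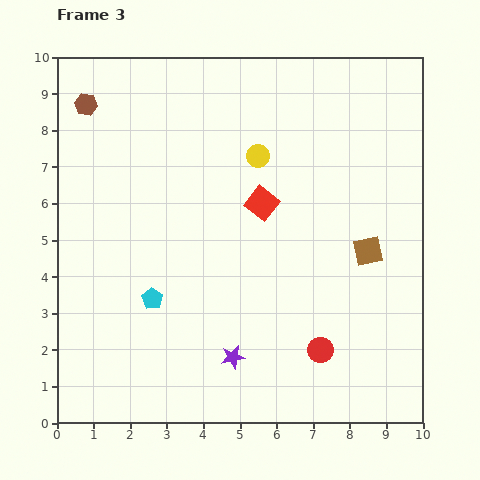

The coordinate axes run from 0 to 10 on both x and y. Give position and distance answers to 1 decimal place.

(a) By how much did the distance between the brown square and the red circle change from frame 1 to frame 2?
-3.8

Distance in frame 1: 6.1. Distance in frame 2: 2.3.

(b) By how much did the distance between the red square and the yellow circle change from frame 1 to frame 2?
-1.3

Distance in frame 1: 3.4. Distance in frame 2: 2.1.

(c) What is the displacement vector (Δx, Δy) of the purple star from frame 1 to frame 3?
(0.0, -0.7)

The purple star was at (4.8, 2.5) in frame 1 and (4.8, 1.8) in frame 3.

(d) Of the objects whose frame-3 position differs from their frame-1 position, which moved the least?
the purple star

(moved 0.7)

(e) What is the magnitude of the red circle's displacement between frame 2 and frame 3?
1.1

The red circle moved from (8.0, 2.8) to (7.2, 2.0), a distance of √(0.8² + 0.8²) ≈ 1.1.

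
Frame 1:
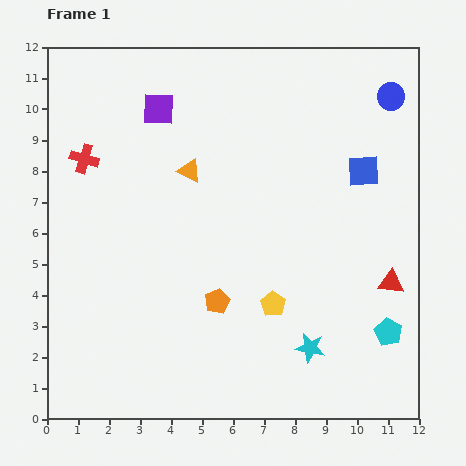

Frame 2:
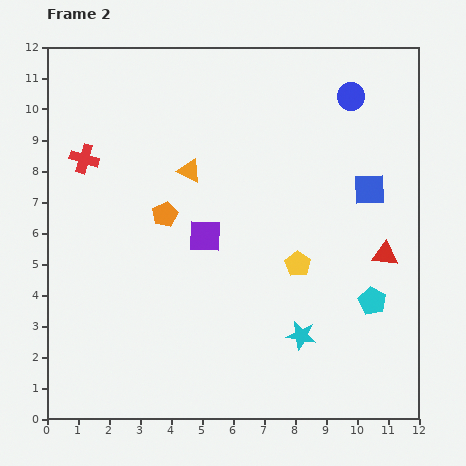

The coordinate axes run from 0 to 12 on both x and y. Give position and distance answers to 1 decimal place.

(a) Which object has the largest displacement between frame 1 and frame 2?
the purple square

(moved 4.4; next 3.3)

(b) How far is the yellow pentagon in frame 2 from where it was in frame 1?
1.5

The yellow pentagon moved from (7.3, 3.7) to (8.1, 5.0), a distance of √(0.8² + 1.3²) ≈ 1.5.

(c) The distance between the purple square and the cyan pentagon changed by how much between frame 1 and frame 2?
-4.5

Distance in frame 1: 10.3. Distance in frame 2: 5.8.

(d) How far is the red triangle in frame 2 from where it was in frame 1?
0.9

The red triangle moved from (11.1, 4.4) to (10.9, 5.3), a distance of √(0.2² + 0.9²) ≈ 0.9.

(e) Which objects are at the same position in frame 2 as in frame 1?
the red cross, the orange triangle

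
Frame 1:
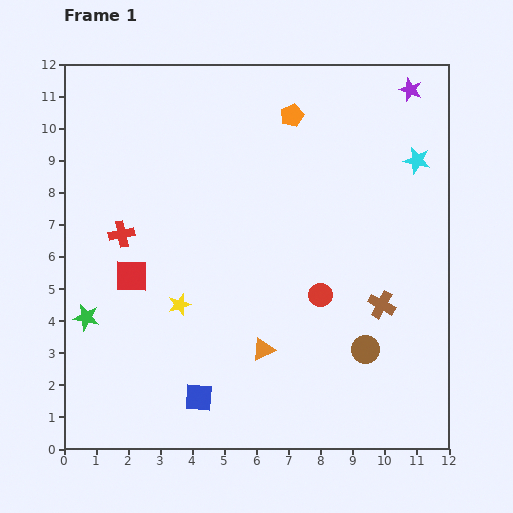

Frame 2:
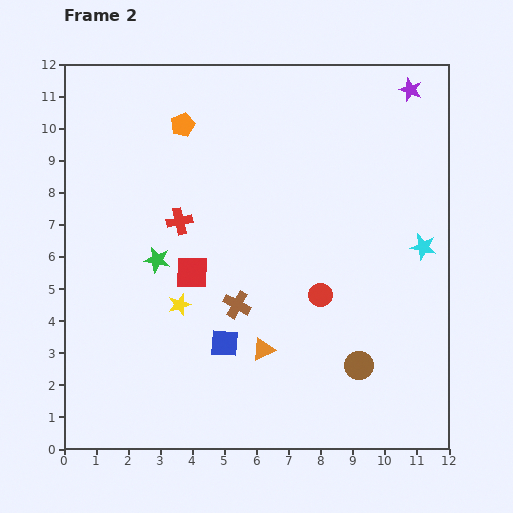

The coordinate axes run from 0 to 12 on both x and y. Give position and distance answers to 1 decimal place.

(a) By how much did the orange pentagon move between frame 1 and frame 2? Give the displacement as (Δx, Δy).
(-3.4, -0.3)

The orange pentagon was at (7.1, 10.4) in frame 1 and (3.7, 10.1) in frame 2.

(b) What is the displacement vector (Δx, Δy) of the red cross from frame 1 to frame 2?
(1.8, 0.4)

The red cross was at (1.8, 6.7) in frame 1 and (3.6, 7.1) in frame 2.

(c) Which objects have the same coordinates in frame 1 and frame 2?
the purple star, the red circle, the orange triangle, the yellow star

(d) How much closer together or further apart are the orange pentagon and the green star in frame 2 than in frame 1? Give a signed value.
-4.7

Distance in frame 1: 9.0. Distance in frame 2: 4.3.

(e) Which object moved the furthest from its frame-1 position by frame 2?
the brown cross

(moved 4.5; next 3.4)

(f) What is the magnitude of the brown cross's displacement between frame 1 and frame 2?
4.5

The brown cross moved from (9.9, 4.5) to (5.4, 4.5), a distance of √(4.5² + 0.0²) ≈ 4.5.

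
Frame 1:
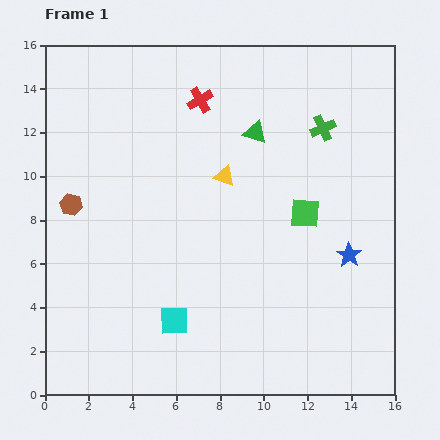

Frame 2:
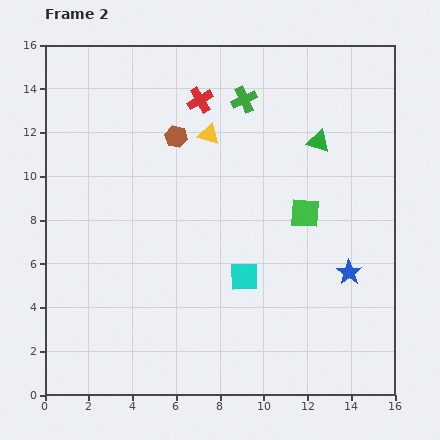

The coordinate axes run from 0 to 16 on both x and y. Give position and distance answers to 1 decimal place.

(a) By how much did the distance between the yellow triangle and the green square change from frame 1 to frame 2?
+1.6

Distance in frame 1: 4.1. Distance in frame 2: 5.7.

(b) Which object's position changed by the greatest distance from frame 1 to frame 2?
the brown hexagon

(moved 5.7; next 3.8)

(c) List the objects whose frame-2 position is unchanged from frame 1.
the red cross, the green square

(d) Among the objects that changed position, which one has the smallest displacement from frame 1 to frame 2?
the blue star

(moved 0.8)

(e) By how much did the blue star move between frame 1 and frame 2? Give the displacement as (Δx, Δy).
(0.0, -0.8)

The blue star was at (13.9, 6.4) in frame 1 and (13.9, 5.6) in frame 2.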